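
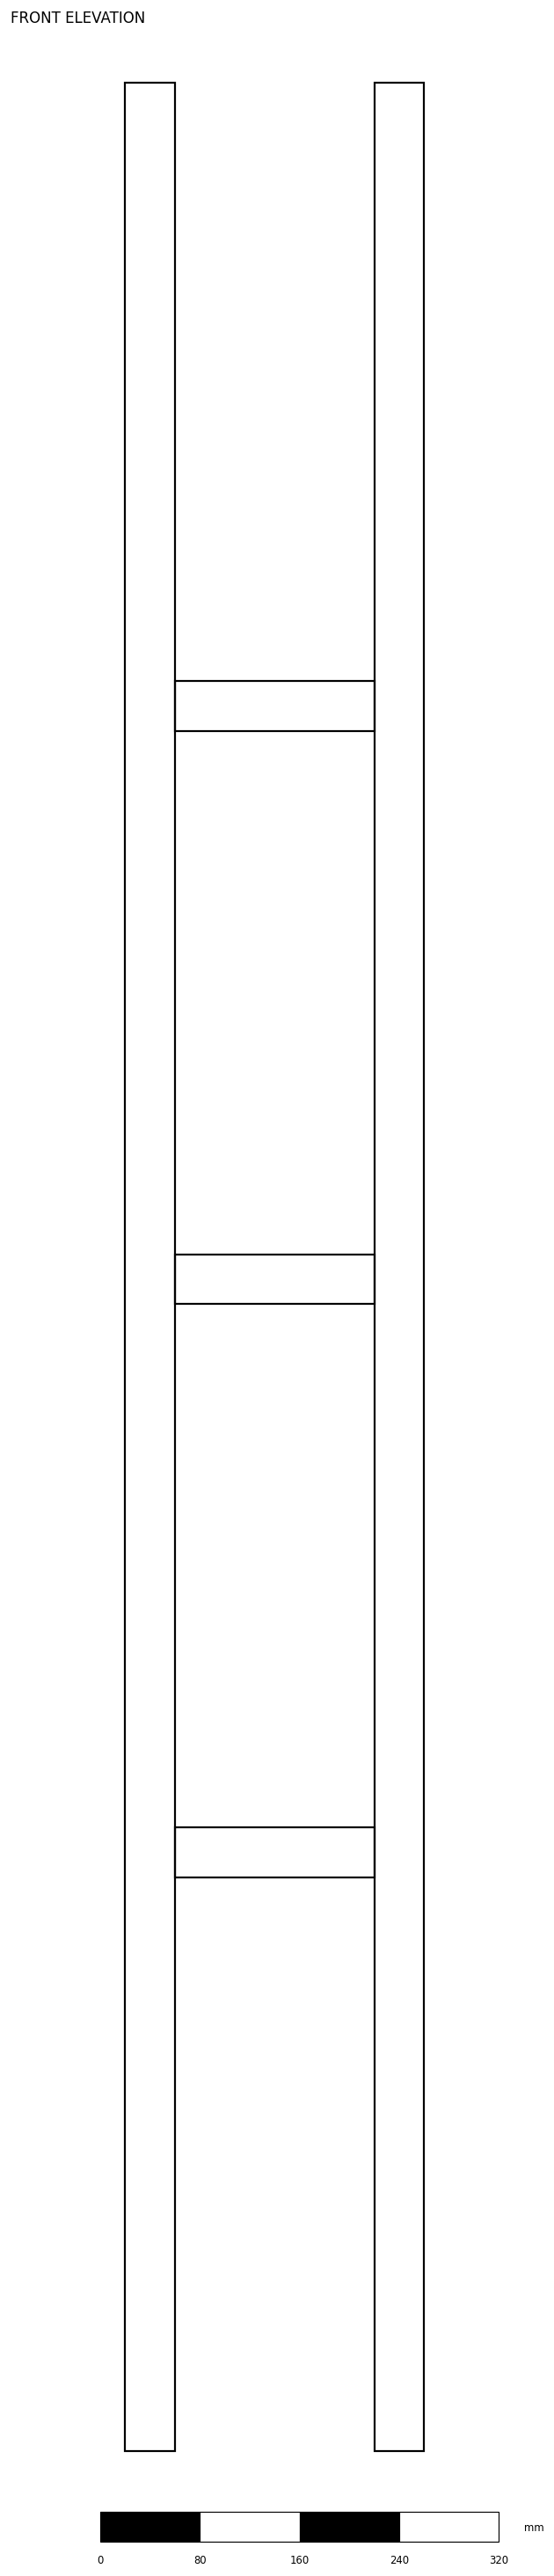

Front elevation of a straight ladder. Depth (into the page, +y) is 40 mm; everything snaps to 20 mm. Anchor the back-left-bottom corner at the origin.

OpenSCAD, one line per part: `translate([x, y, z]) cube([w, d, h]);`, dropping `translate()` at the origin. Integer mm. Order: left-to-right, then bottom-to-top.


cube([40, 40, 1900]);
translate([40, 0, 460]) cube([160, 40, 40]);
translate([40, 0, 920]) cube([160, 40, 40]);
translate([40, 0, 1380]) cube([160, 40, 40]);
translate([200, 0, 0]) cube([40, 40, 1900]);


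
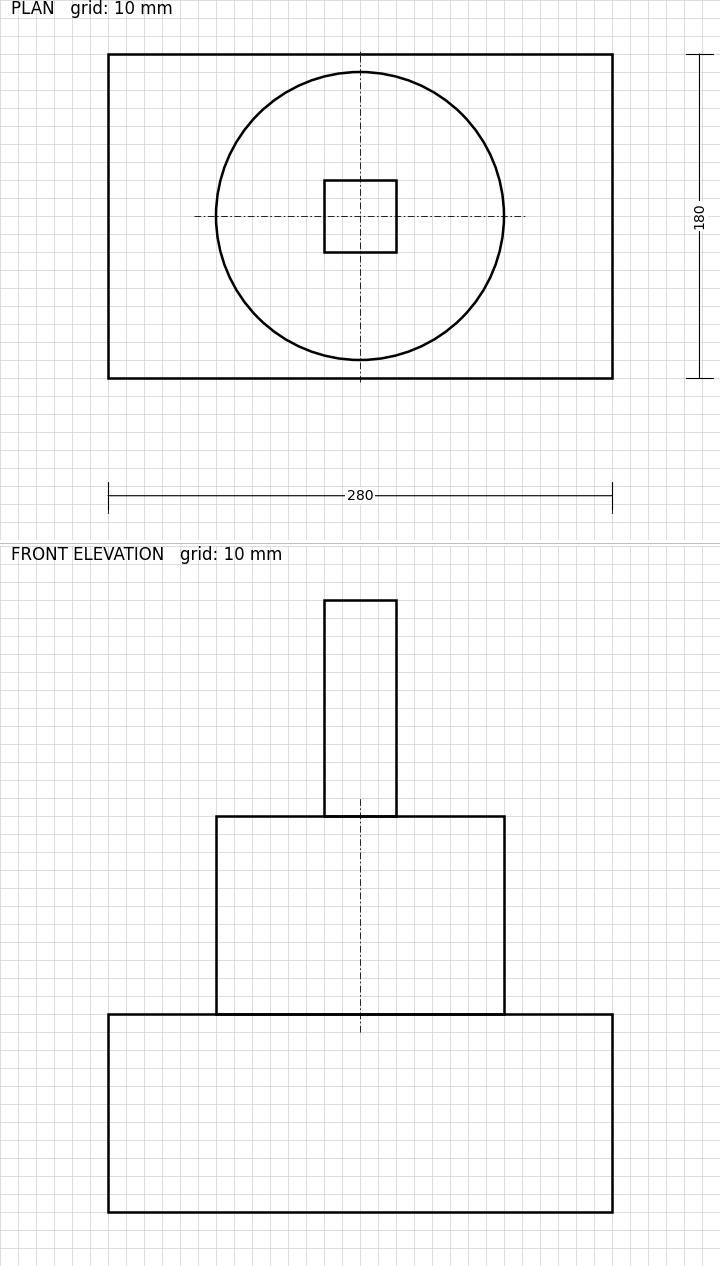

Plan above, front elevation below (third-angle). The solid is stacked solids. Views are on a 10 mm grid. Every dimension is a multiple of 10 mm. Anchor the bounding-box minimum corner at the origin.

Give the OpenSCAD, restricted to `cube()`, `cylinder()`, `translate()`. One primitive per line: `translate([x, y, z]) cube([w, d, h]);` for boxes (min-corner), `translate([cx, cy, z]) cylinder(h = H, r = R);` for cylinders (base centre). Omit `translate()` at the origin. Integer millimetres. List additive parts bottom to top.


cube([280, 180, 110]);
translate([140, 90, 110]) cylinder(h = 110, r = 80);
translate([120, 70, 220]) cube([40, 40, 120]);


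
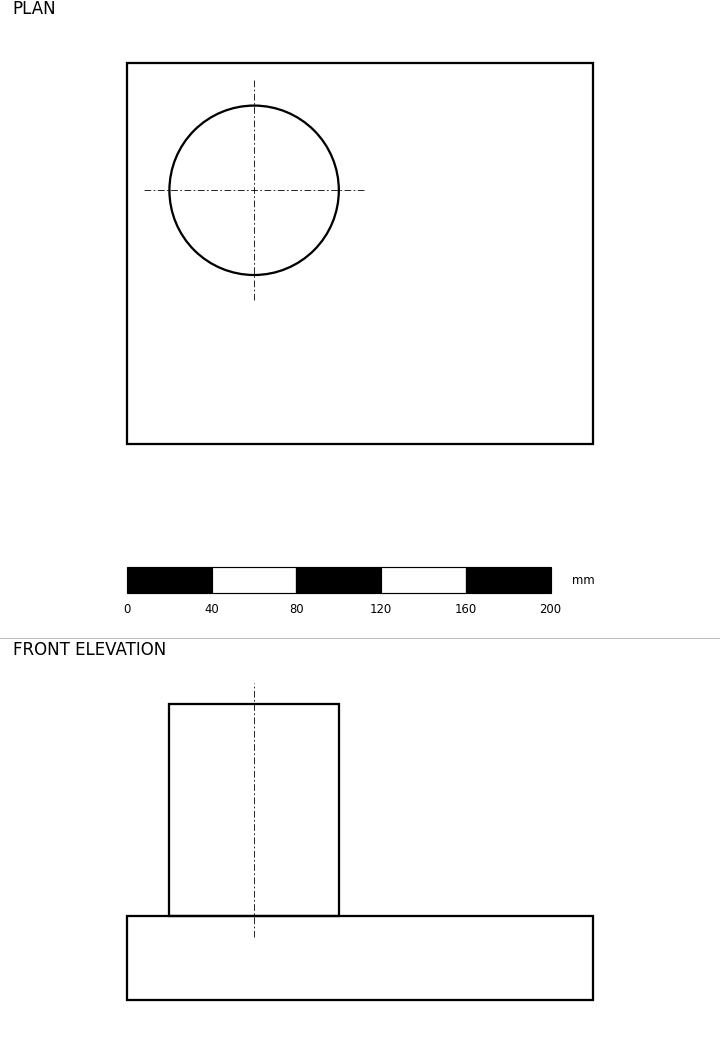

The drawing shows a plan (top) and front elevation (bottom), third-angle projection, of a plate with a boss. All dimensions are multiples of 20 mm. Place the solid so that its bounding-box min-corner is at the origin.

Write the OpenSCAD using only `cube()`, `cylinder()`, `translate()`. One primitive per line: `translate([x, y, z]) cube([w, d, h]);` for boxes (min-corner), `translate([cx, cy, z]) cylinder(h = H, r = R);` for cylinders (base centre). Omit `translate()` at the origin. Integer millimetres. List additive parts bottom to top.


cube([220, 180, 40]);
translate([60, 120, 40]) cylinder(h = 100, r = 40);


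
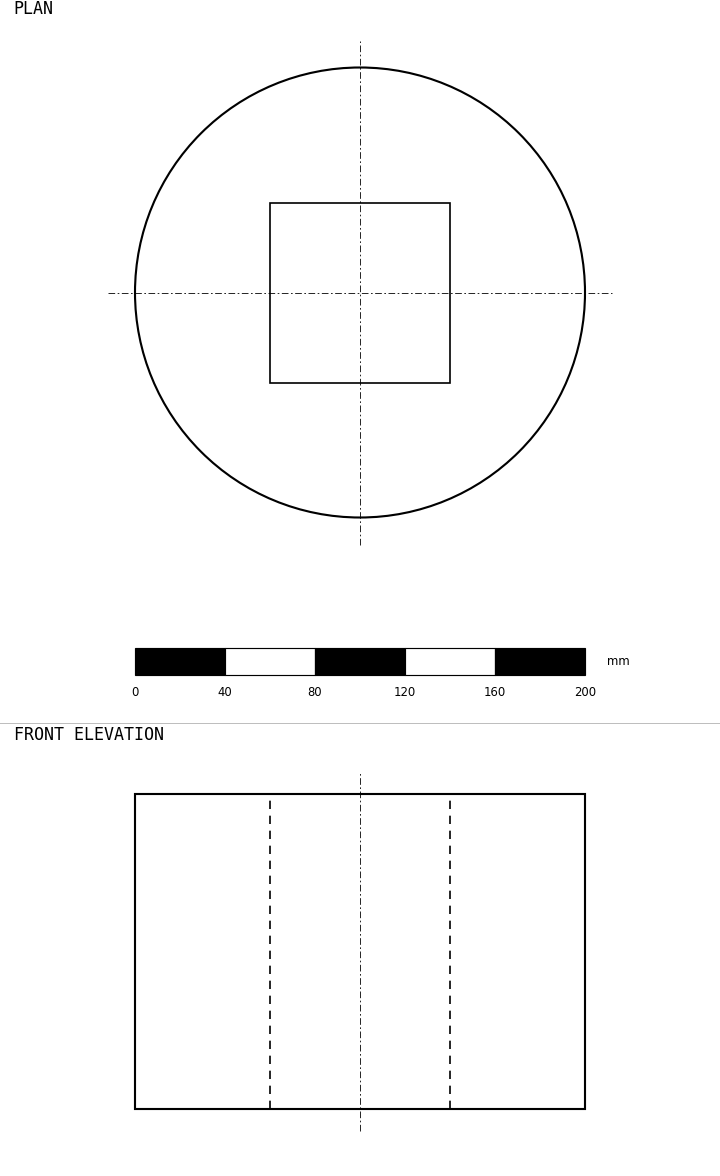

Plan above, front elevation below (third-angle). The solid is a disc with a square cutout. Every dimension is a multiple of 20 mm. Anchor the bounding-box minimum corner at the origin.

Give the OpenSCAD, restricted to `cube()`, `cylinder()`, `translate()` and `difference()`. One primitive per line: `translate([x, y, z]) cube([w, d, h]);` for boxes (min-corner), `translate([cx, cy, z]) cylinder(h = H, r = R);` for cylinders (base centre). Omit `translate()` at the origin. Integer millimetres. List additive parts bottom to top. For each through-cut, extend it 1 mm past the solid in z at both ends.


difference() {
  translate([100, 100, 0]) cylinder(h = 140, r = 100);
  translate([60, 60, -1]) cube([80, 80, 142]);
}


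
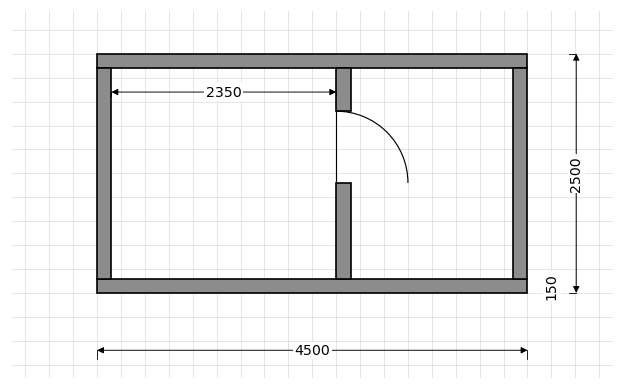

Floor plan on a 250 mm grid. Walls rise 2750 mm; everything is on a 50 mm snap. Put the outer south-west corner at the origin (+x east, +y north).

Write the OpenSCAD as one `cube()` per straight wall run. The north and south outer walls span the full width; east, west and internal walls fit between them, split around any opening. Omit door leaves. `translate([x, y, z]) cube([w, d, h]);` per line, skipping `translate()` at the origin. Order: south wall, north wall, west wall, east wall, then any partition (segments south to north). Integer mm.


cube([4500, 150, 2750]);
translate([0, 2350, 0]) cube([4500, 150, 2750]);
translate([0, 150, 0]) cube([150, 2200, 2750]);
translate([4350, 150, 0]) cube([150, 2200, 2750]);
translate([2500, 150, 0]) cube([150, 1000, 2750]);
translate([2500, 1900, 0]) cube([150, 450, 2750]);


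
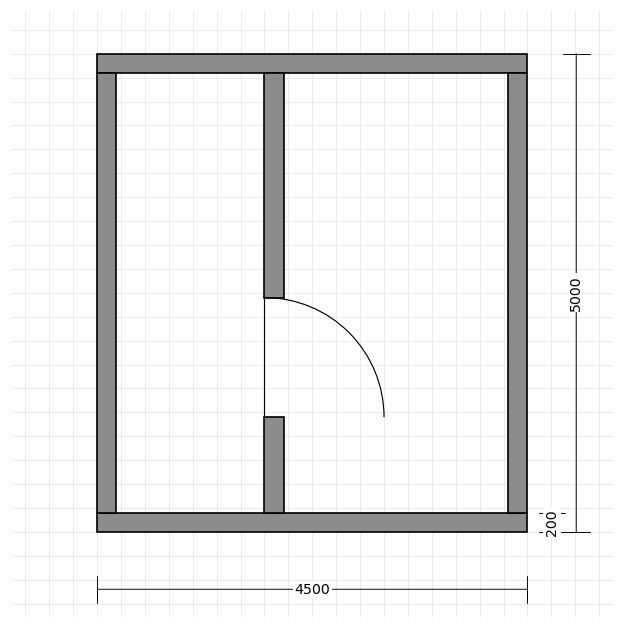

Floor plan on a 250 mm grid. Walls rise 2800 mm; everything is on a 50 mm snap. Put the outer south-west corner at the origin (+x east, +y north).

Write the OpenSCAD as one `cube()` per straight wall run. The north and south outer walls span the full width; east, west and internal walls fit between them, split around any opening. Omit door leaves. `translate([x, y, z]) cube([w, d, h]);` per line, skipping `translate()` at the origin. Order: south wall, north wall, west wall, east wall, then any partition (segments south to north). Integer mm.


cube([4500, 200, 2800]);
translate([0, 4800, 0]) cube([4500, 200, 2800]);
translate([0, 200, 0]) cube([200, 4600, 2800]);
translate([4300, 200, 0]) cube([200, 4600, 2800]);
translate([1750, 200, 0]) cube([200, 1000, 2800]);
translate([1750, 2450, 0]) cube([200, 2350, 2800]);


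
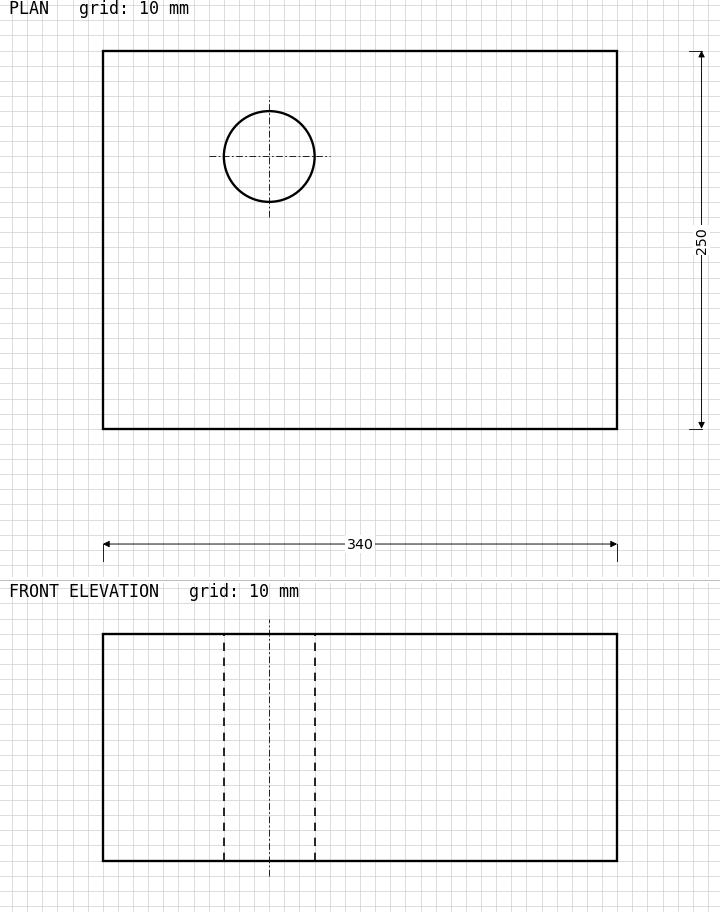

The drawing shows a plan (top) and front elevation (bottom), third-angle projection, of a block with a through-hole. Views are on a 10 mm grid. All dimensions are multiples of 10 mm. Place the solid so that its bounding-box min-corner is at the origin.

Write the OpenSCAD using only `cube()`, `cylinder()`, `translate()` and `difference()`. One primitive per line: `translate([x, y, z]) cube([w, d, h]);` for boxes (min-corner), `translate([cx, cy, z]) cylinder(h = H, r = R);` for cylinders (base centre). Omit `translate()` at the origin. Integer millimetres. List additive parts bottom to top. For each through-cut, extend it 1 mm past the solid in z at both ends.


difference() {
  cube([340, 250, 150]);
  translate([110, 180, -1]) cylinder(h = 152, r = 30);
}


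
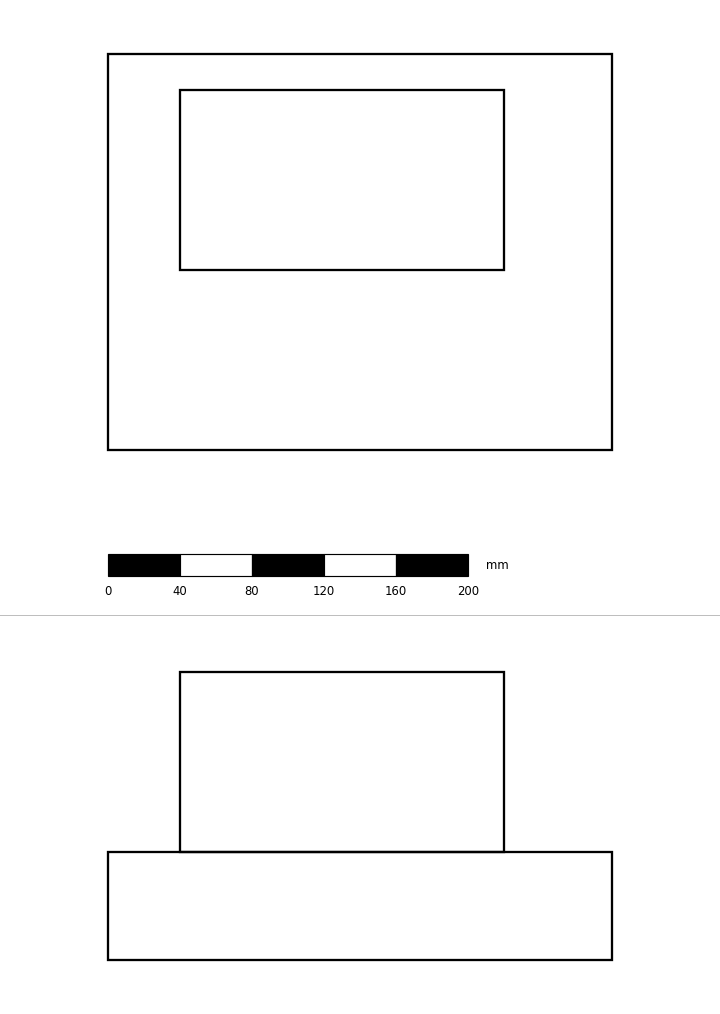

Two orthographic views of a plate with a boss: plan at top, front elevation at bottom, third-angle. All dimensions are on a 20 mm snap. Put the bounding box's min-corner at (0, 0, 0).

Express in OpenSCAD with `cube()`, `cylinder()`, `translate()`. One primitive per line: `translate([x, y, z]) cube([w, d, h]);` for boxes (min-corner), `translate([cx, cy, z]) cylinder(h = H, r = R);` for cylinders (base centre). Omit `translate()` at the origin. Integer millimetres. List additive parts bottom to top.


cube([280, 220, 60]);
translate([40, 100, 60]) cube([180, 100, 100]);


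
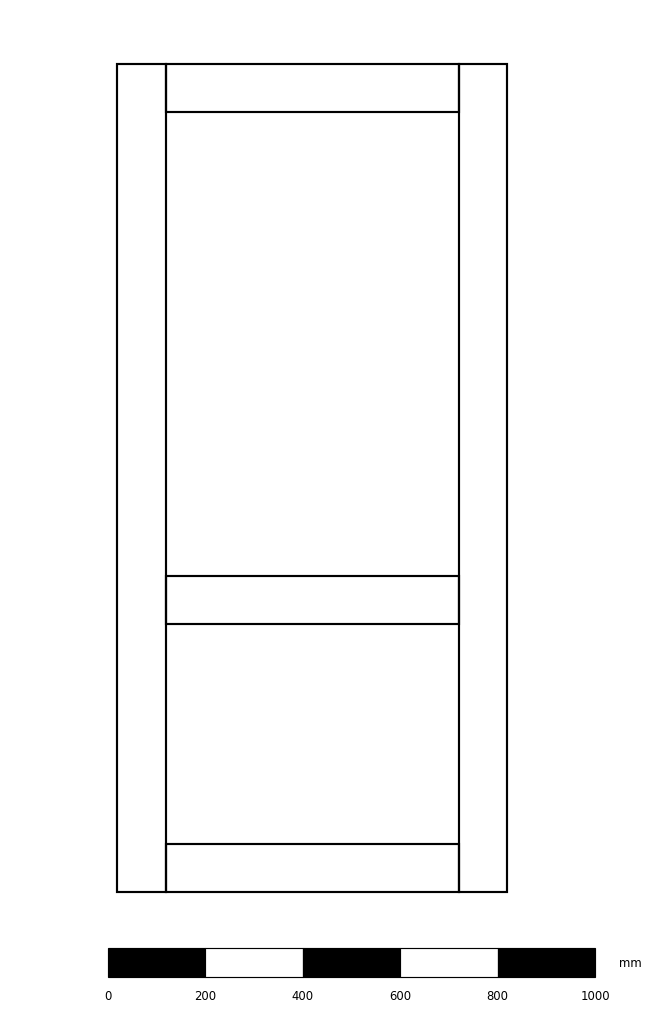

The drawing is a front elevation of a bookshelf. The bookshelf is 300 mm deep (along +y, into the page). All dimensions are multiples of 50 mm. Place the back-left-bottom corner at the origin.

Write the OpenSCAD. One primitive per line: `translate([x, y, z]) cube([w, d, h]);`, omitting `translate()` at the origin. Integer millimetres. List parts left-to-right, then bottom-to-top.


cube([100, 300, 1700]);
translate([100, 0, 0]) cube([600, 300, 100]);
translate([100, 0, 550]) cube([600, 300, 100]);
translate([100, 0, 1600]) cube([600, 300, 100]);
translate([700, 0, 0]) cube([100, 300, 1700]);


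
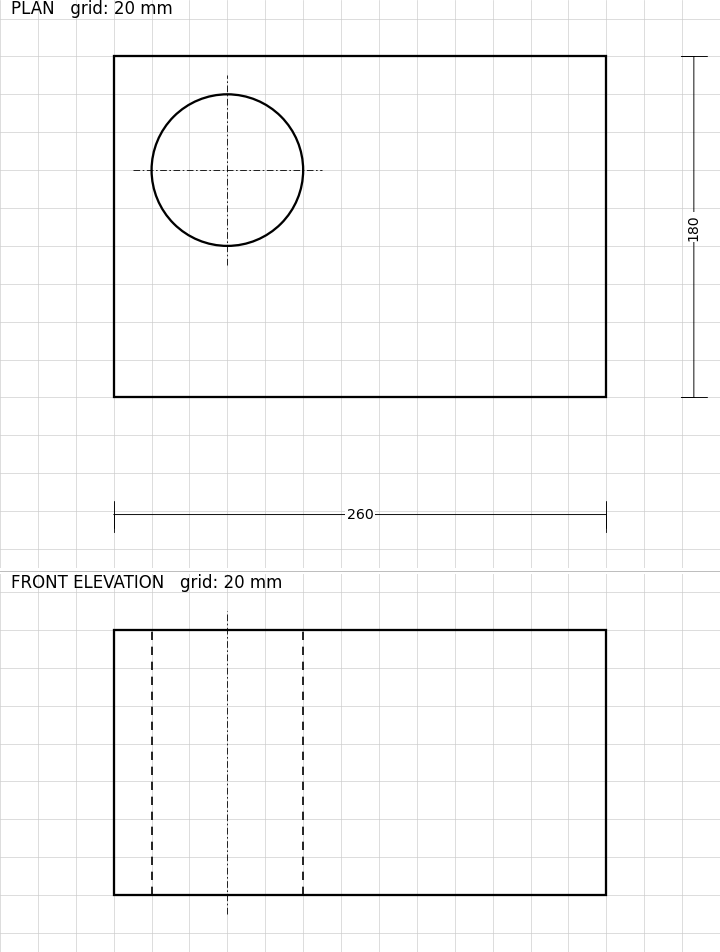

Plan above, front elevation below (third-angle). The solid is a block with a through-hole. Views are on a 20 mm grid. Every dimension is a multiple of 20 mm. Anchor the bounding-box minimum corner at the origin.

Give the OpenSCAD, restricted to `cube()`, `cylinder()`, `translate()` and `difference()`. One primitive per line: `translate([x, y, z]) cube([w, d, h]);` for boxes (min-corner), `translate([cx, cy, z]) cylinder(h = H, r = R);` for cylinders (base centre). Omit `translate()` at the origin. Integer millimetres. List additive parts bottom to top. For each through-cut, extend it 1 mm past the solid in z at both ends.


difference() {
  cube([260, 180, 140]);
  translate([60, 120, -1]) cylinder(h = 142, r = 40);
}


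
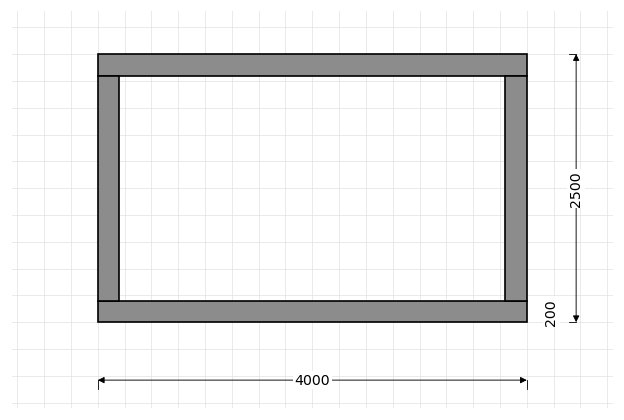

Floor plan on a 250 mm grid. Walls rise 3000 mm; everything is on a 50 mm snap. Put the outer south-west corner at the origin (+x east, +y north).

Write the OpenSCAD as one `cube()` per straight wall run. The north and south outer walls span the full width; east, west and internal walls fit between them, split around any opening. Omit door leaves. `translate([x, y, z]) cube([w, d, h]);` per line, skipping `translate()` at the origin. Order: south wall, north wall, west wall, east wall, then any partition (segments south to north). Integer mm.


cube([4000, 200, 3000]);
translate([0, 2300, 0]) cube([4000, 200, 3000]);
translate([0, 200, 0]) cube([200, 2100, 3000]);
translate([3800, 200, 0]) cube([200, 2100, 3000]);


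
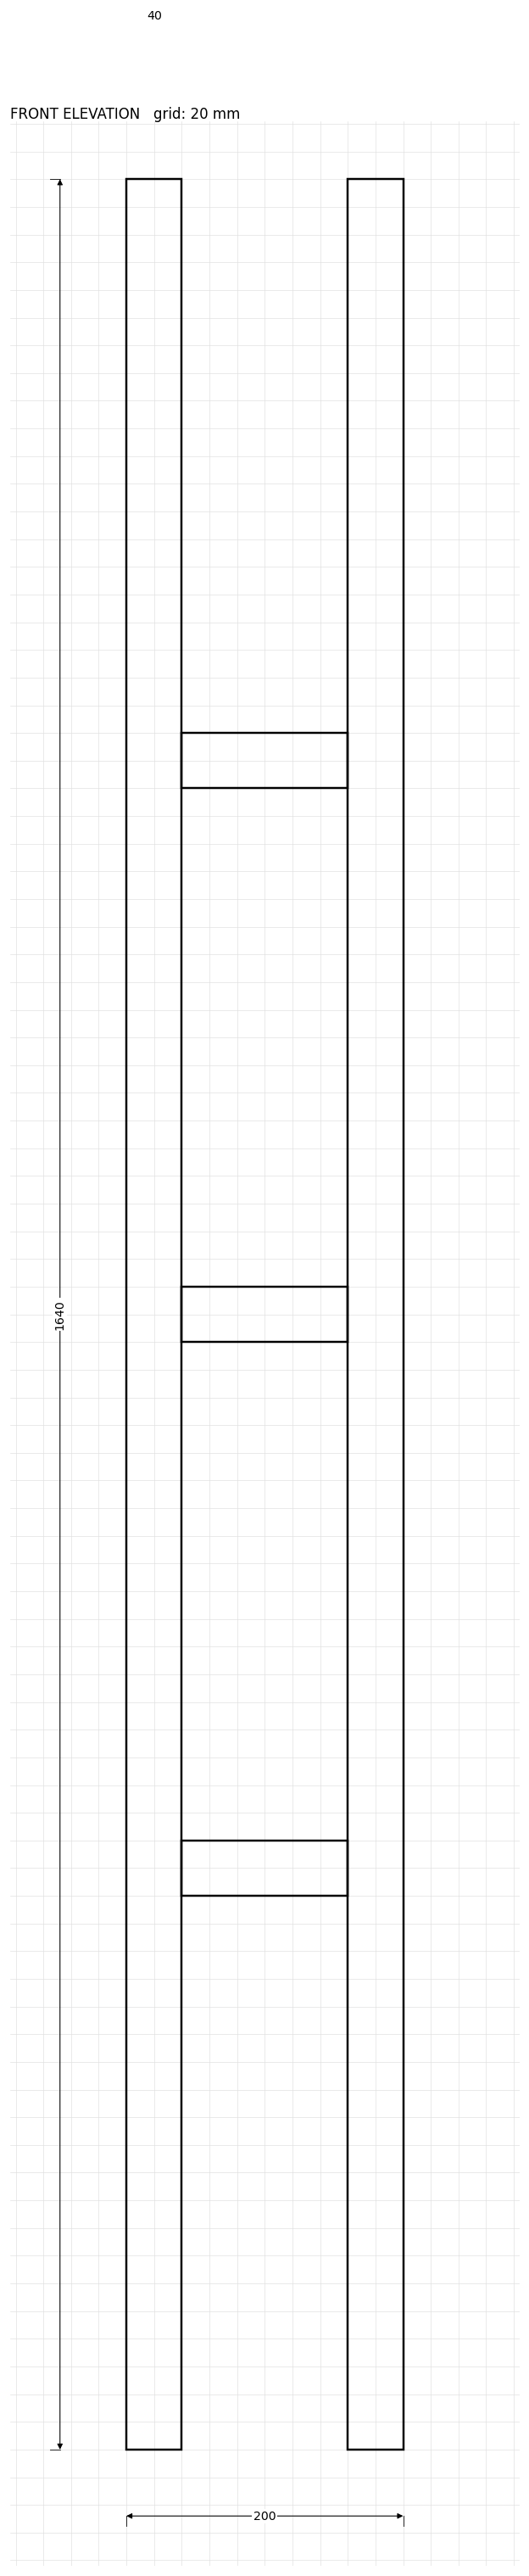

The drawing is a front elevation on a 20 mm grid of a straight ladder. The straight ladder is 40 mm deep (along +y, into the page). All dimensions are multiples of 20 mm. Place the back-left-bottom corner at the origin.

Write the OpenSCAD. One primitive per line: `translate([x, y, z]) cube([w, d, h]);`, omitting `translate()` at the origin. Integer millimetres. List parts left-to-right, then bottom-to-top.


cube([40, 40, 1640]);
translate([40, 0, 400]) cube([120, 40, 40]);
translate([40, 0, 800]) cube([120, 40, 40]);
translate([40, 0, 1200]) cube([120, 40, 40]);
translate([160, 0, 0]) cube([40, 40, 1640]);


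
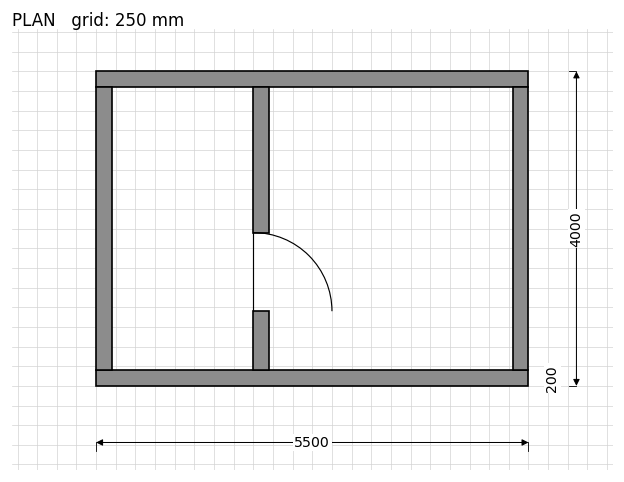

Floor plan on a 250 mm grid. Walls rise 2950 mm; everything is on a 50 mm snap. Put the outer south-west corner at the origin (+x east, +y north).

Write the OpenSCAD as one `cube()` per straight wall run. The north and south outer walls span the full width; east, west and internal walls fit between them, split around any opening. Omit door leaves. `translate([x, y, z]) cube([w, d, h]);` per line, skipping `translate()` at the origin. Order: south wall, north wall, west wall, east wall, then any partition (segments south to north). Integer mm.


cube([5500, 200, 2950]);
translate([0, 3800, 0]) cube([5500, 200, 2950]);
translate([0, 200, 0]) cube([200, 3600, 2950]);
translate([5300, 200, 0]) cube([200, 3600, 2950]);
translate([2000, 200, 0]) cube([200, 750, 2950]);
translate([2000, 1950, 0]) cube([200, 1850, 2950]);


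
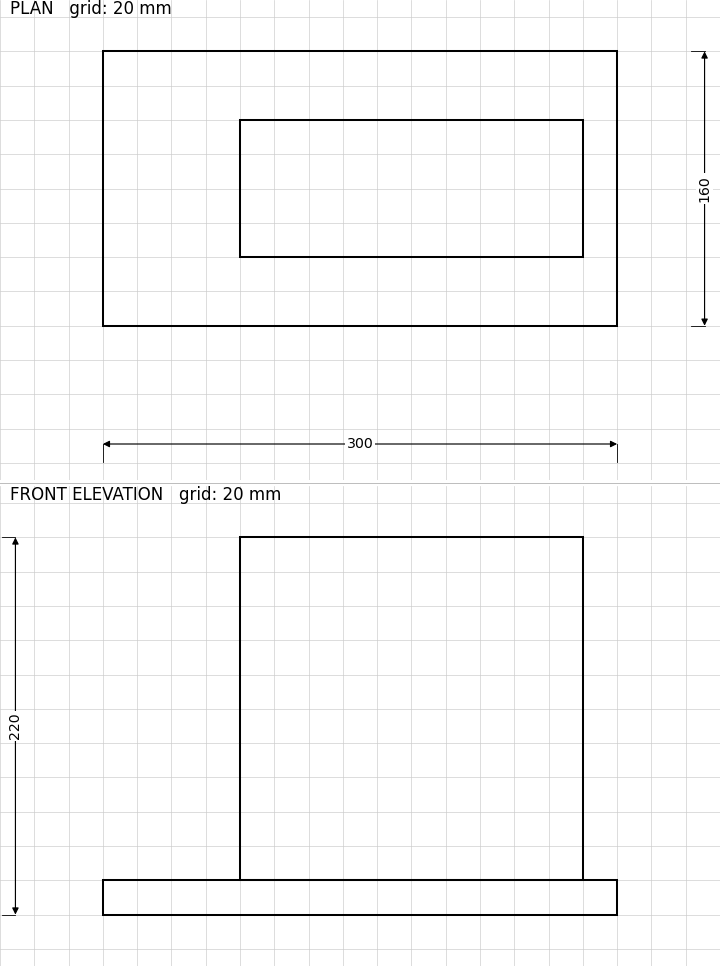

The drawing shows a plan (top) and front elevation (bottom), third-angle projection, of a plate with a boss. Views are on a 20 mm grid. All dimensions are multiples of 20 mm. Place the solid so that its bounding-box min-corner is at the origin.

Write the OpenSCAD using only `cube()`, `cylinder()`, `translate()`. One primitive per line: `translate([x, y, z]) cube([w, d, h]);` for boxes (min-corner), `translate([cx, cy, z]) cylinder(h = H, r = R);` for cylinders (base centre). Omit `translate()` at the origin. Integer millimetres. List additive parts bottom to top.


cube([300, 160, 20]);
translate([80, 40, 20]) cube([200, 80, 200]);


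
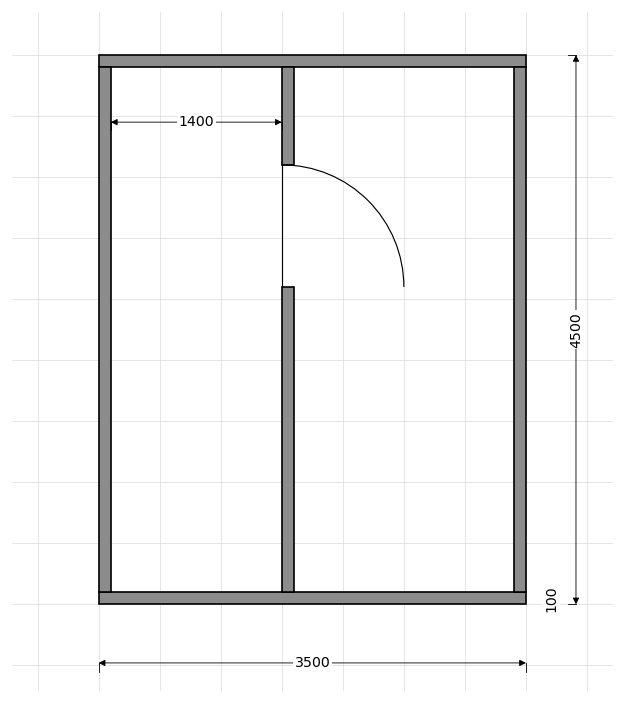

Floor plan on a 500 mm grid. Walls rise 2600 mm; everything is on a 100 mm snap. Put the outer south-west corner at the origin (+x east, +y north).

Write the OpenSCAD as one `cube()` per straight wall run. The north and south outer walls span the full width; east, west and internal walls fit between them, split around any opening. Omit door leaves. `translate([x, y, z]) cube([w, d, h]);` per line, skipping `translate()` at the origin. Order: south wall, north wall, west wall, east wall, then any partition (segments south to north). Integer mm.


cube([3500, 100, 2600]);
translate([0, 4400, 0]) cube([3500, 100, 2600]);
translate([0, 100, 0]) cube([100, 4300, 2600]);
translate([3400, 100, 0]) cube([100, 4300, 2600]);
translate([1500, 100, 0]) cube([100, 2500, 2600]);
translate([1500, 3600, 0]) cube([100, 800, 2600]);


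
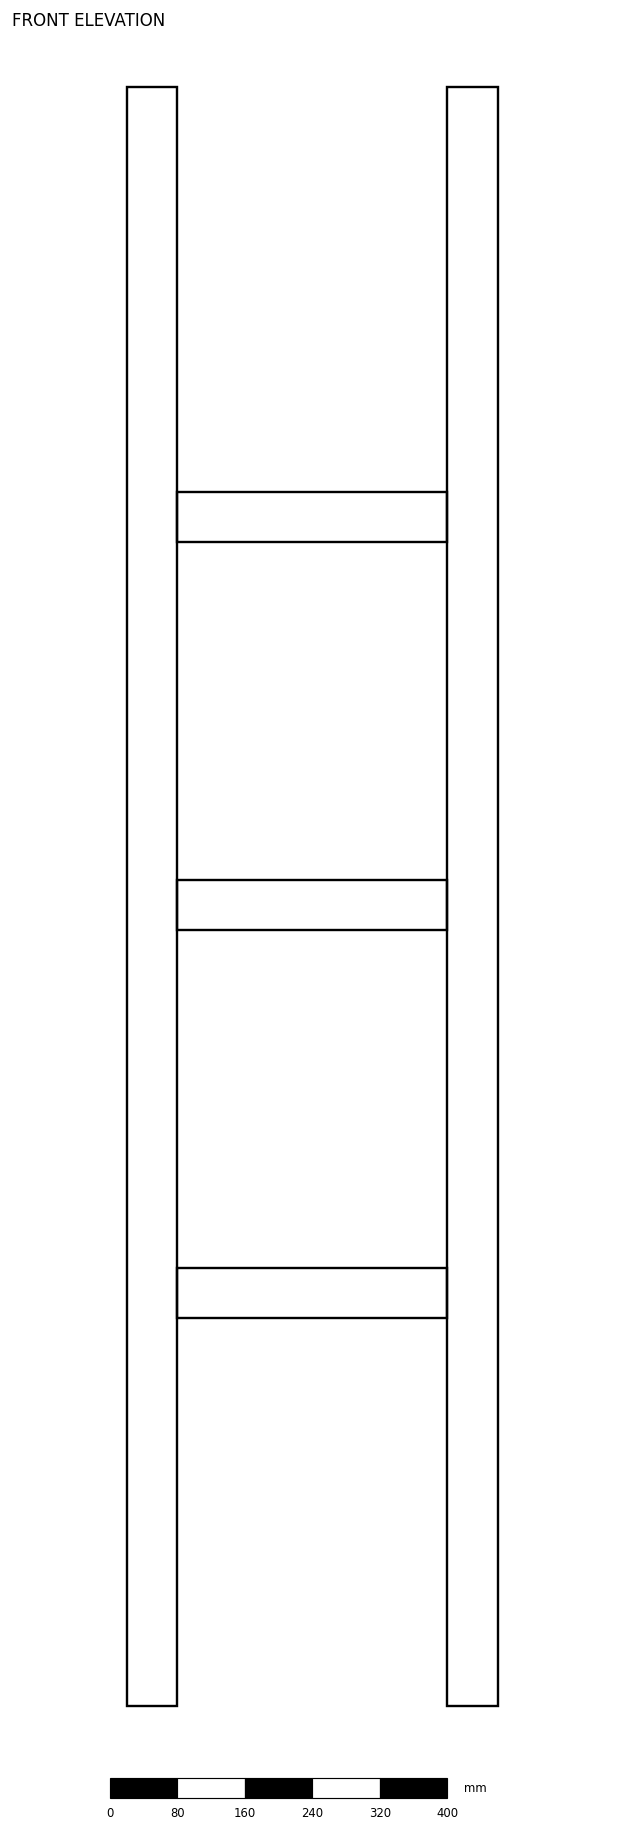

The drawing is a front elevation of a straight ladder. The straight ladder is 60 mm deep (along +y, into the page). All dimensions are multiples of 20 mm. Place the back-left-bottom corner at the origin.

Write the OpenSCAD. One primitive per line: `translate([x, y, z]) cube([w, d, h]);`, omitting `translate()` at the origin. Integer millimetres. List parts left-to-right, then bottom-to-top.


cube([60, 60, 1920]);
translate([60, 0, 460]) cube([320, 60, 60]);
translate([60, 0, 920]) cube([320, 60, 60]);
translate([60, 0, 1380]) cube([320, 60, 60]);
translate([380, 0, 0]) cube([60, 60, 1920]);


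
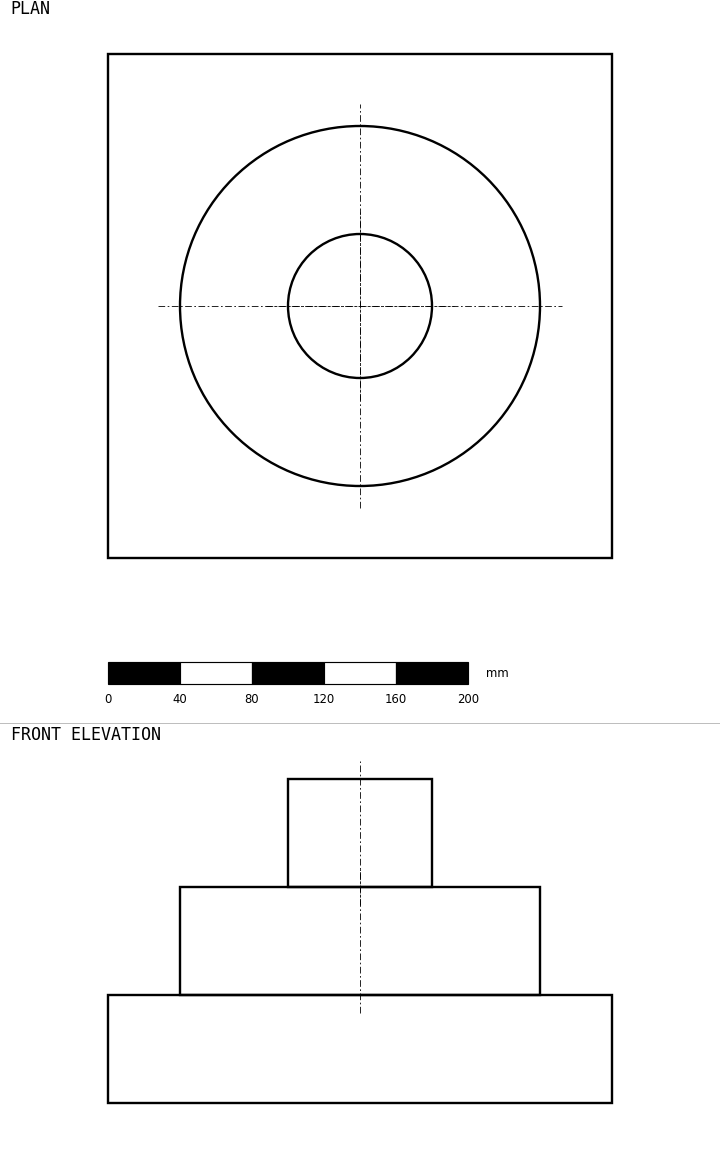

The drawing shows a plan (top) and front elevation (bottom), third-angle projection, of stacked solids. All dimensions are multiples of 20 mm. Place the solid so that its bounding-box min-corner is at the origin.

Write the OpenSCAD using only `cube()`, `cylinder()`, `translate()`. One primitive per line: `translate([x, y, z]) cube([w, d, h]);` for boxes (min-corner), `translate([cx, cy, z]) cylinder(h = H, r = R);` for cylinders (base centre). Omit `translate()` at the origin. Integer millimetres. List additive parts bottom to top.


cube([280, 280, 60]);
translate([140, 140, 60]) cylinder(h = 60, r = 100);
translate([140, 140, 120]) cylinder(h = 60, r = 40);


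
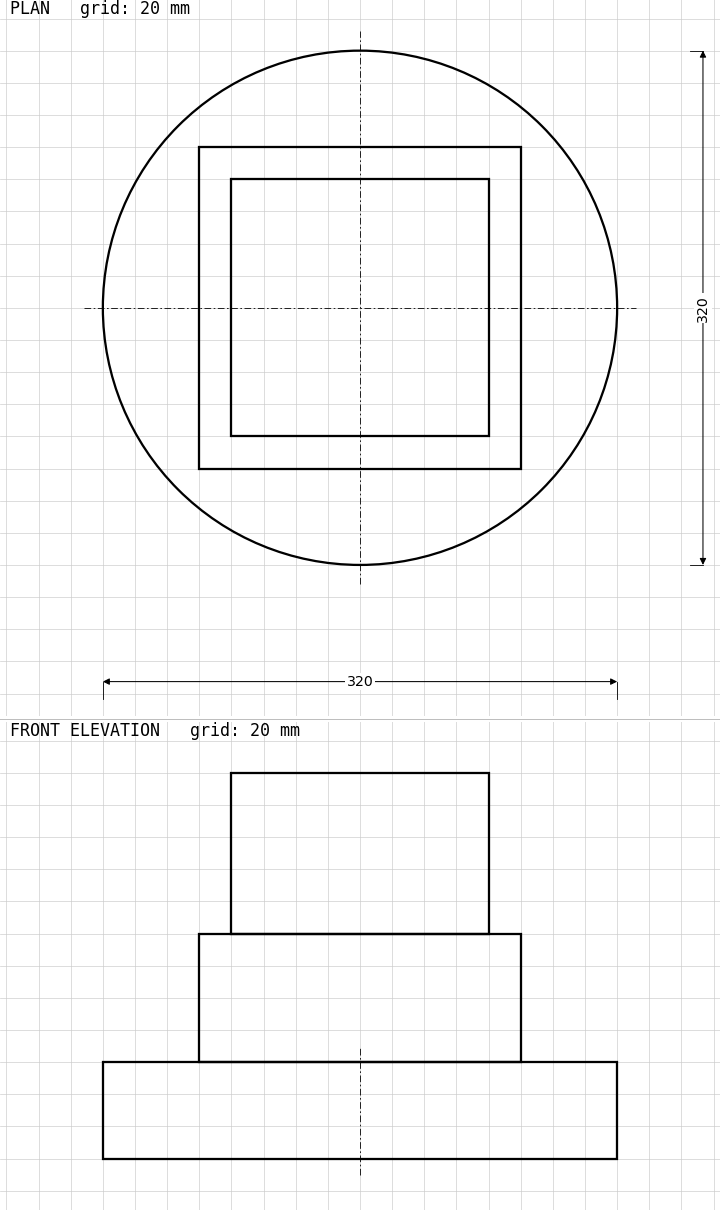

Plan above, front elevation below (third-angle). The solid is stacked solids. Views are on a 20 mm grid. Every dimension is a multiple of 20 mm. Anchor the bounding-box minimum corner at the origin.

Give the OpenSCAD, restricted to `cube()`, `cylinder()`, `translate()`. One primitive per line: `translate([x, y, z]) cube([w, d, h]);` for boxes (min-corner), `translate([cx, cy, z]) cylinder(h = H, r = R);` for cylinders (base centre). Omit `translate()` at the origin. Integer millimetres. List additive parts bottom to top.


translate([160, 160, 0]) cylinder(h = 60, r = 160);
translate([60, 60, 60]) cube([200, 200, 80]);
translate([80, 80, 140]) cube([160, 160, 100]);


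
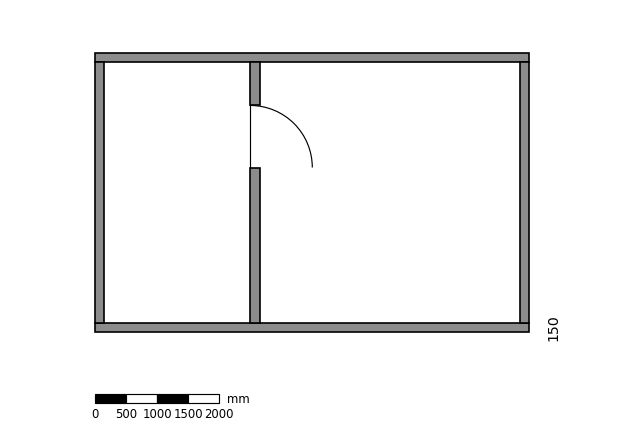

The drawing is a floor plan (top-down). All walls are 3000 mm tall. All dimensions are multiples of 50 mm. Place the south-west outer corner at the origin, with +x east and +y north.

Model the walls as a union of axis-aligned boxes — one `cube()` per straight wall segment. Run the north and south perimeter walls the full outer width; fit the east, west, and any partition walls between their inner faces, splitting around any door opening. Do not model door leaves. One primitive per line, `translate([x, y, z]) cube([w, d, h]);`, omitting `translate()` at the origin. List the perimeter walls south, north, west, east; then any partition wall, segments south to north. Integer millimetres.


cube([7000, 150, 3000]);
translate([0, 4350, 0]) cube([7000, 150, 3000]);
translate([0, 150, 0]) cube([150, 4200, 3000]);
translate([6850, 150, 0]) cube([150, 4200, 3000]);
translate([2500, 150, 0]) cube([150, 2500, 3000]);
translate([2500, 3650, 0]) cube([150, 700, 3000]);


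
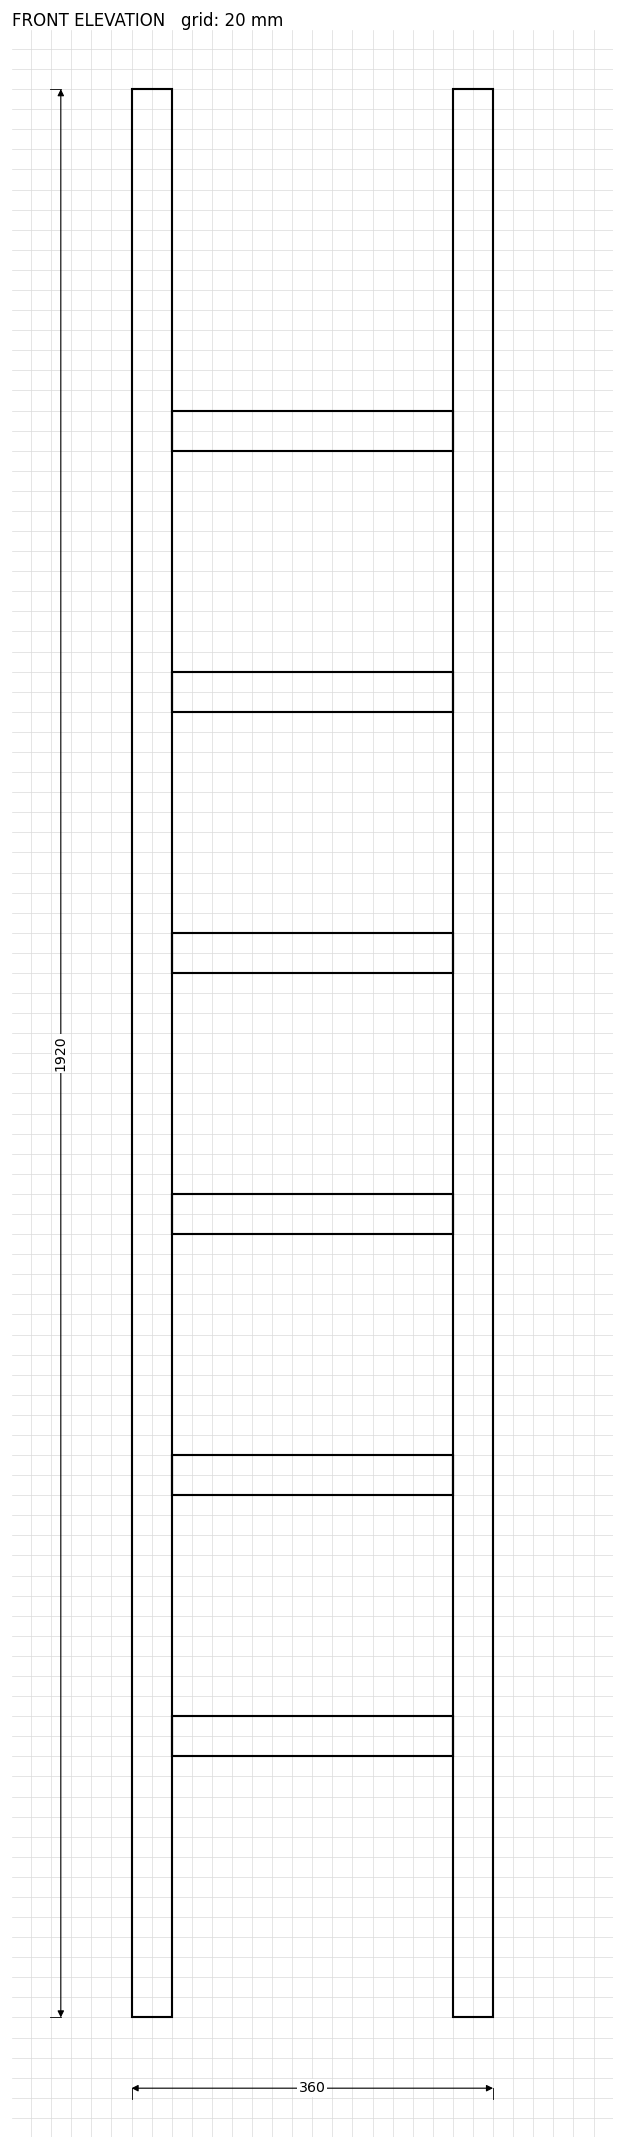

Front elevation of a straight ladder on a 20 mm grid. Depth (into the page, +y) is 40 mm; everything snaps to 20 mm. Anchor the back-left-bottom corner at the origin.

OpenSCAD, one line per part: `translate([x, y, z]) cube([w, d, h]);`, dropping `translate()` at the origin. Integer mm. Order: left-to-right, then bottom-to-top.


cube([40, 40, 1920]);
translate([40, 0, 260]) cube([280, 40, 40]);
translate([40, 0, 520]) cube([280, 40, 40]);
translate([40, 0, 780]) cube([280, 40, 40]);
translate([40, 0, 1040]) cube([280, 40, 40]);
translate([40, 0, 1300]) cube([280, 40, 40]);
translate([40, 0, 1560]) cube([280, 40, 40]);
translate([320, 0, 0]) cube([40, 40, 1920]);


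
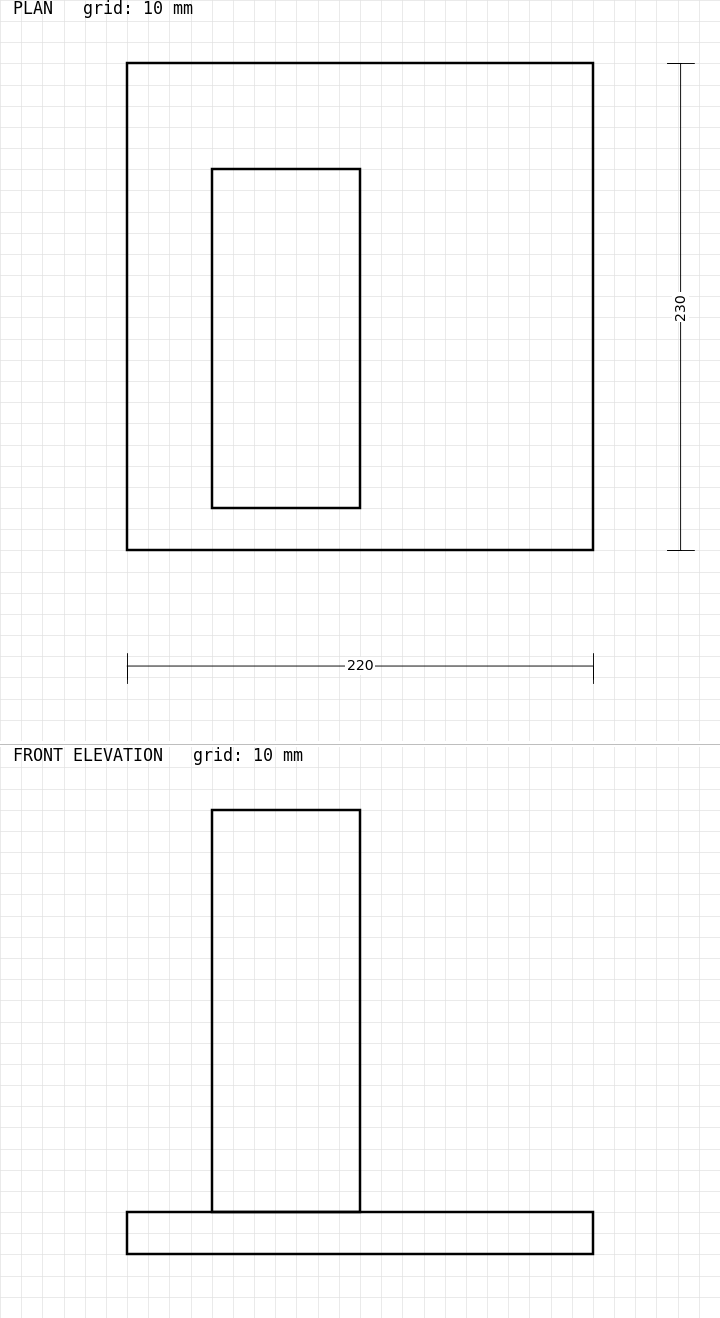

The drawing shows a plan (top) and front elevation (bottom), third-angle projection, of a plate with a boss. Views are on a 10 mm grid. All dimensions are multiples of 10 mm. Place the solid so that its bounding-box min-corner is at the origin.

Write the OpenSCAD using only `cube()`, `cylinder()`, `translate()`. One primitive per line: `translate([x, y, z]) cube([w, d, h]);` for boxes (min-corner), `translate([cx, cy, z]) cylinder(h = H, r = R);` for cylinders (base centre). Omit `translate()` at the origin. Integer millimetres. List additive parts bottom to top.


cube([220, 230, 20]);
translate([40, 20, 20]) cube([70, 160, 190]);


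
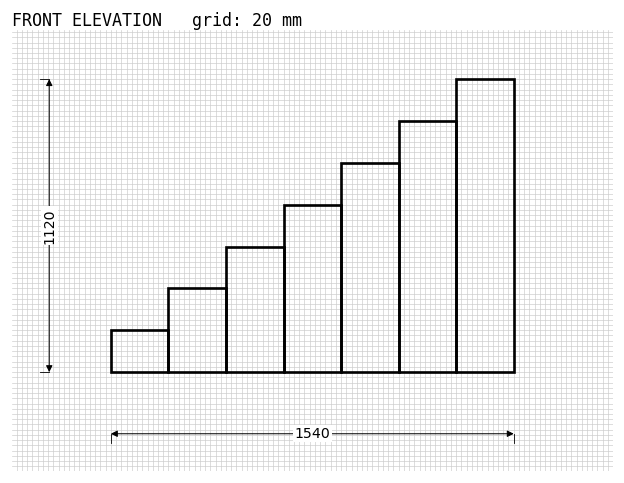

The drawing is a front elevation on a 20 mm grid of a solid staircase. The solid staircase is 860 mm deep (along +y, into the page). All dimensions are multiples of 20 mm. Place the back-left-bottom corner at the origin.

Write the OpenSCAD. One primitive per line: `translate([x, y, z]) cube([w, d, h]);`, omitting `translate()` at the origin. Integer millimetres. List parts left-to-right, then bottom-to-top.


cube([220, 860, 160]);
translate([220, 0, 0]) cube([220, 860, 320]);
translate([440, 0, 0]) cube([220, 860, 480]);
translate([660, 0, 0]) cube([220, 860, 640]);
translate([880, 0, 0]) cube([220, 860, 800]);
translate([1100, 0, 0]) cube([220, 860, 960]);
translate([1320, 0, 0]) cube([220, 860, 1120]);


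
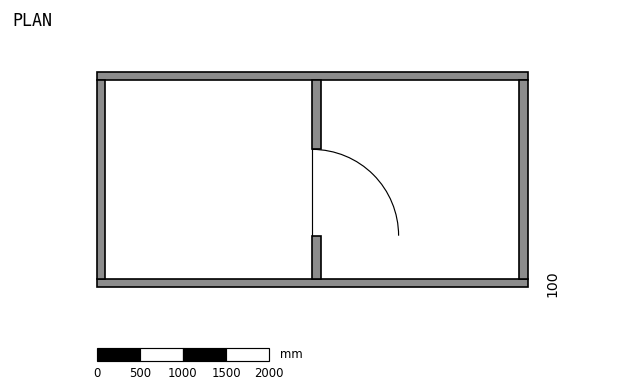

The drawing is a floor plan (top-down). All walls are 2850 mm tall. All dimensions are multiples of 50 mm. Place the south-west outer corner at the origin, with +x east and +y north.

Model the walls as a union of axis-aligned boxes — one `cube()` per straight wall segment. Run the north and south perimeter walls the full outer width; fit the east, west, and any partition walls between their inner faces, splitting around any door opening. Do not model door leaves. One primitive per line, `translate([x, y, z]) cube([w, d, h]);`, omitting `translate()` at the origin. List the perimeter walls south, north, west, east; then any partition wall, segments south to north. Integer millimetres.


cube([5000, 100, 2850]);
translate([0, 2400, 0]) cube([5000, 100, 2850]);
translate([0, 100, 0]) cube([100, 2300, 2850]);
translate([4900, 100, 0]) cube([100, 2300, 2850]);
translate([2500, 100, 0]) cube([100, 500, 2850]);
translate([2500, 1600, 0]) cube([100, 800, 2850]);


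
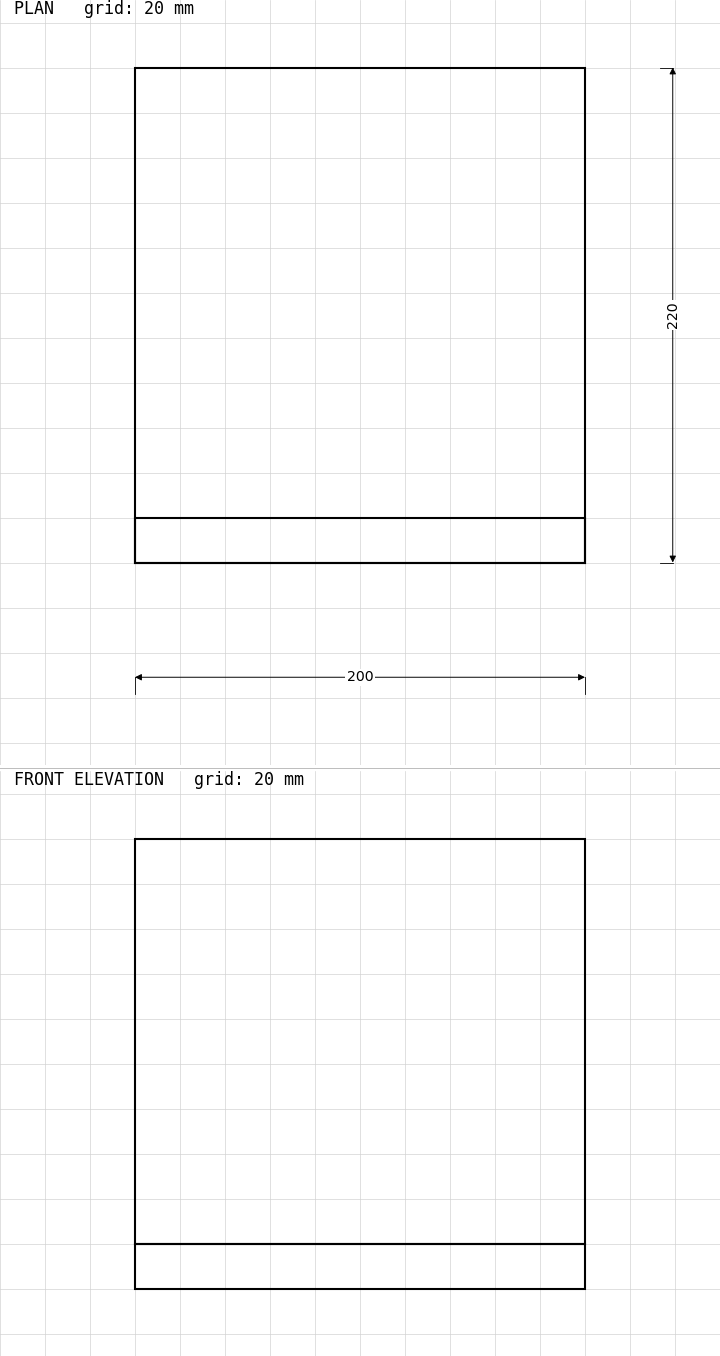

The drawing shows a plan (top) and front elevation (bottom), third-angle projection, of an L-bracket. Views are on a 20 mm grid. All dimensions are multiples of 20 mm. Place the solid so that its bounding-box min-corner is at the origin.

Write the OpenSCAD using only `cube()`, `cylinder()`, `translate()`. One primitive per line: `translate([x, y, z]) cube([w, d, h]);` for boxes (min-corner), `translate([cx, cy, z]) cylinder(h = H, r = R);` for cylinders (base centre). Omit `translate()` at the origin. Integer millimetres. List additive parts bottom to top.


cube([200, 220, 20]);
translate([0, 0, 20]) cube([200, 20, 180]);


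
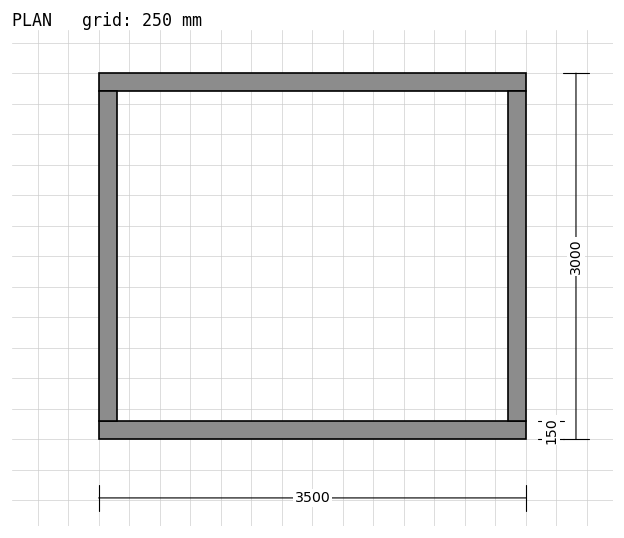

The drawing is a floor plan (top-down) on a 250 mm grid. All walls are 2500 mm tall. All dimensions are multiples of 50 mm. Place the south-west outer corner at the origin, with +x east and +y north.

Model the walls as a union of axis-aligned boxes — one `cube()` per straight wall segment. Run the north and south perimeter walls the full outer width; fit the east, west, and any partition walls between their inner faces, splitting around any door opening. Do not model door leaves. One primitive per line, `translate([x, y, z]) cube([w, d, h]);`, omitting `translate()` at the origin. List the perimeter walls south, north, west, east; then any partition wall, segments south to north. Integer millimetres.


cube([3500, 150, 2500]);
translate([0, 2850, 0]) cube([3500, 150, 2500]);
translate([0, 150, 0]) cube([150, 2700, 2500]);
translate([3350, 150, 0]) cube([150, 2700, 2500]);


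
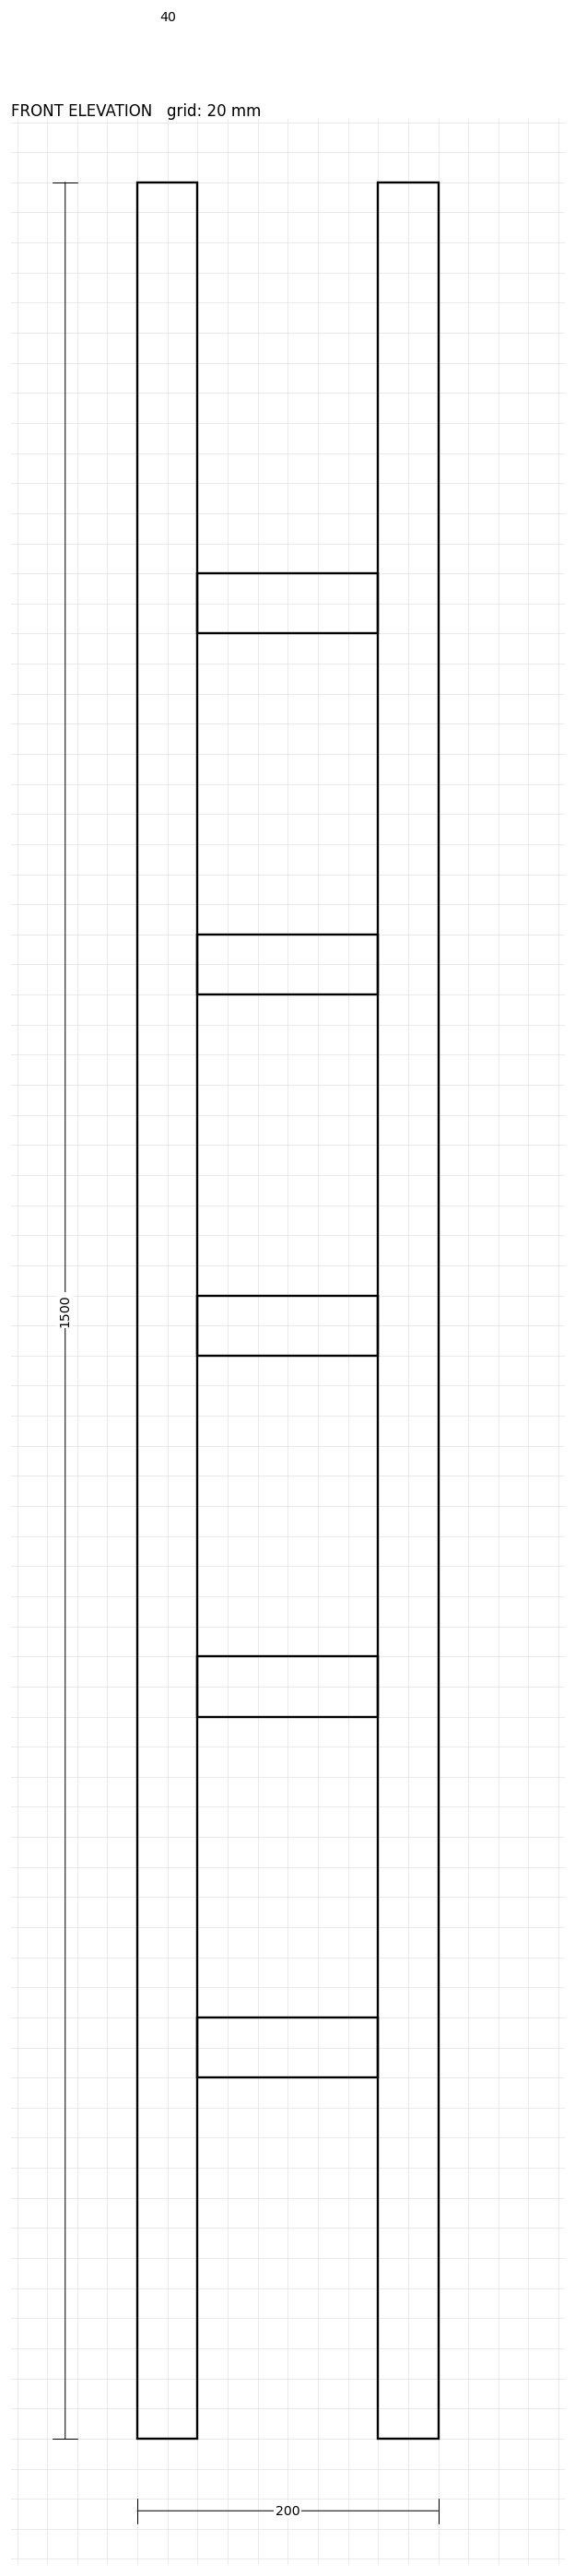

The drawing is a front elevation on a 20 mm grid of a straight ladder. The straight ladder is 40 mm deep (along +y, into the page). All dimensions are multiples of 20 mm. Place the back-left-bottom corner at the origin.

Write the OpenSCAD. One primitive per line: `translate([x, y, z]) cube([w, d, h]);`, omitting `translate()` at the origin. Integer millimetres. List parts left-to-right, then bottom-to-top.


cube([40, 40, 1500]);
translate([40, 0, 240]) cube([120, 40, 40]);
translate([40, 0, 480]) cube([120, 40, 40]);
translate([40, 0, 720]) cube([120, 40, 40]);
translate([40, 0, 960]) cube([120, 40, 40]);
translate([40, 0, 1200]) cube([120, 40, 40]);
translate([160, 0, 0]) cube([40, 40, 1500]);


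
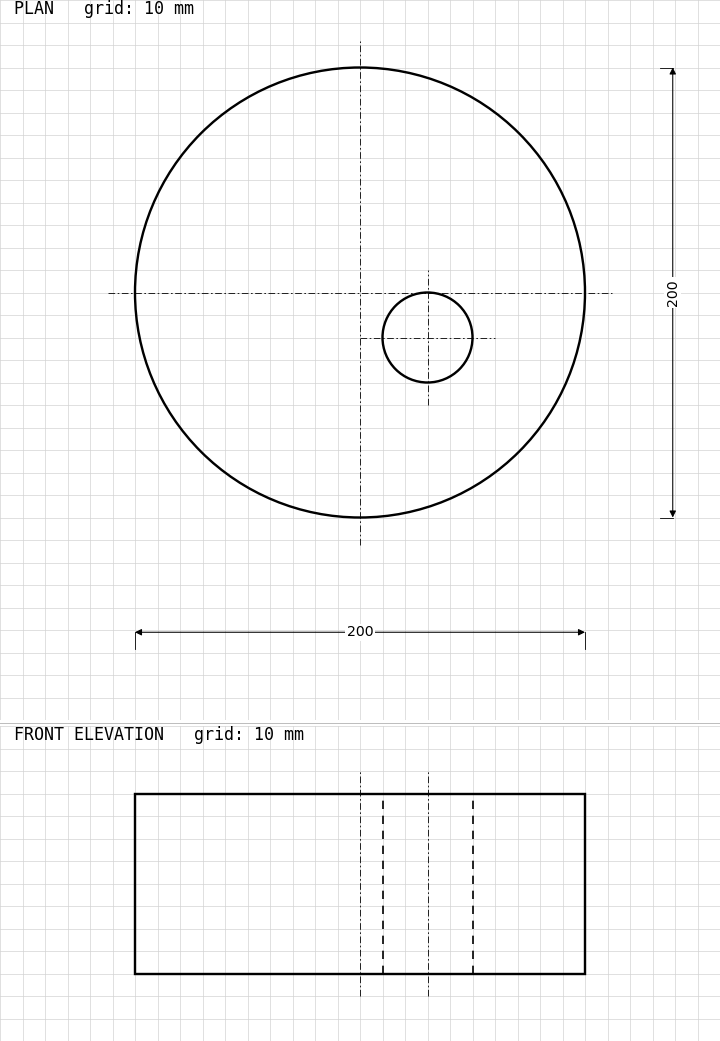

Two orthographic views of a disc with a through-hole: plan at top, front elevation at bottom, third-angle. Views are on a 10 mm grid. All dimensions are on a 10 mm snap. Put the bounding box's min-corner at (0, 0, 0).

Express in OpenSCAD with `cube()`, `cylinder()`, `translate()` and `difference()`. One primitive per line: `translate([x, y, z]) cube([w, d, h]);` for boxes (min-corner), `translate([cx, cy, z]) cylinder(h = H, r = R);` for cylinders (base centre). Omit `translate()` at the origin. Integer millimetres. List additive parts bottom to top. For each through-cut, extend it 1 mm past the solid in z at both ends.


difference() {
  translate([100, 100, 0]) cylinder(h = 80, r = 100);
  translate([130, 80, -1]) cylinder(h = 82, r = 20);
}


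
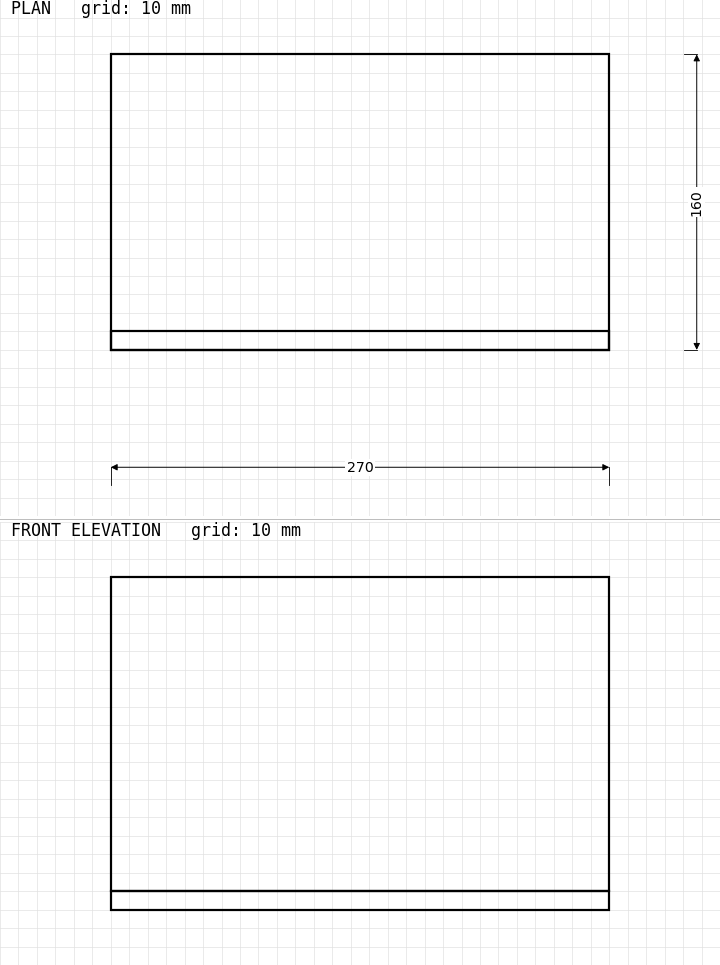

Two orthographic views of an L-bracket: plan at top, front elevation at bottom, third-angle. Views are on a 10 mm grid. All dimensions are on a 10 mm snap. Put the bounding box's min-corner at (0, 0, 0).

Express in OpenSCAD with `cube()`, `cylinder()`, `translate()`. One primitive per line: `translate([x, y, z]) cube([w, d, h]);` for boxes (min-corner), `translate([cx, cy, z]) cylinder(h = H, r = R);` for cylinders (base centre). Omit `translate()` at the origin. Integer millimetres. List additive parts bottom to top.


cube([270, 160, 10]);
translate([0, 0, 10]) cube([270, 10, 170]);


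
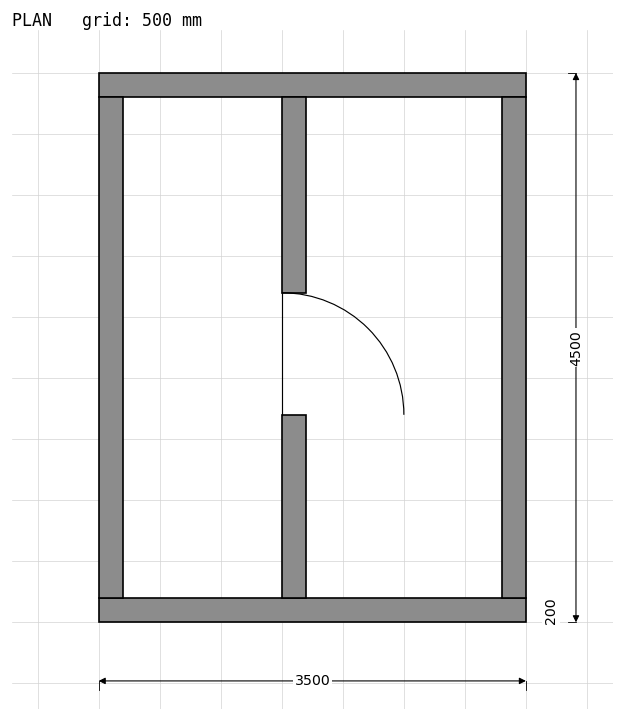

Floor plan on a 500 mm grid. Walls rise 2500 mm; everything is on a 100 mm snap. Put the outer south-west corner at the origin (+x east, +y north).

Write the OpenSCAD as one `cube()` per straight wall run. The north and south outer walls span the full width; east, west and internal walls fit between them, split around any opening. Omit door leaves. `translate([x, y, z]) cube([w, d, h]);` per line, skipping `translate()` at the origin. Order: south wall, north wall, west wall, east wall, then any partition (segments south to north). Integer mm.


cube([3500, 200, 2500]);
translate([0, 4300, 0]) cube([3500, 200, 2500]);
translate([0, 200, 0]) cube([200, 4100, 2500]);
translate([3300, 200, 0]) cube([200, 4100, 2500]);
translate([1500, 200, 0]) cube([200, 1500, 2500]);
translate([1500, 2700, 0]) cube([200, 1600, 2500]);


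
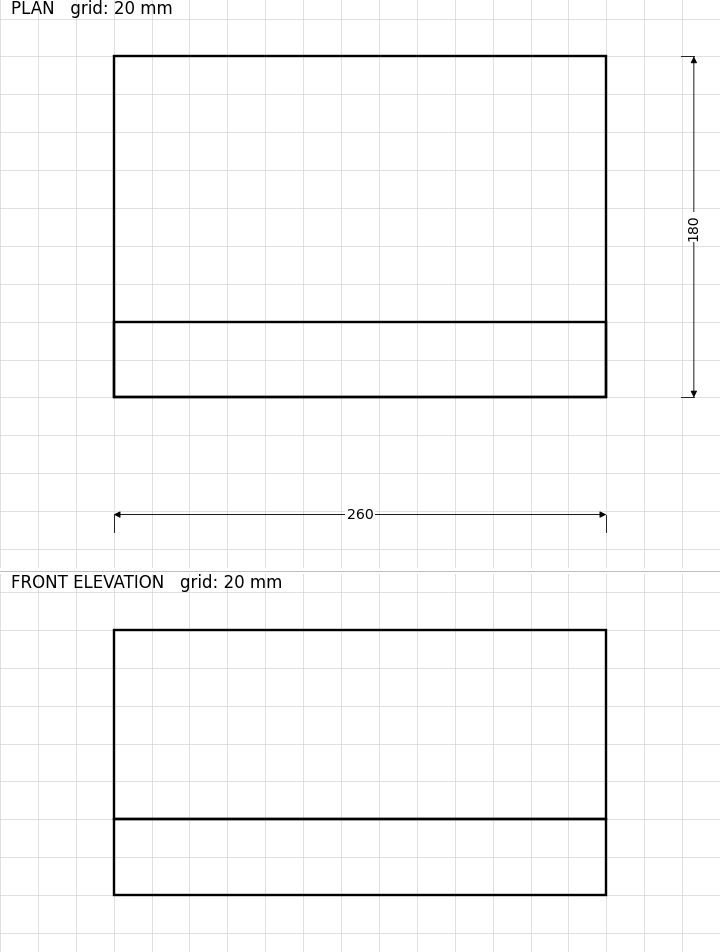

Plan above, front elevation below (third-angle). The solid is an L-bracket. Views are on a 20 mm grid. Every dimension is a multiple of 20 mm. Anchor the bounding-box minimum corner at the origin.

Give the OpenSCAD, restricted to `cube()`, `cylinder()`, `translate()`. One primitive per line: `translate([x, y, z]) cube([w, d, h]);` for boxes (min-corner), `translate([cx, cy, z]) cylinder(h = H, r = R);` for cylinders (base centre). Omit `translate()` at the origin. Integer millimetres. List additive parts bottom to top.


cube([260, 180, 40]);
translate([0, 0, 40]) cube([260, 40, 100]);


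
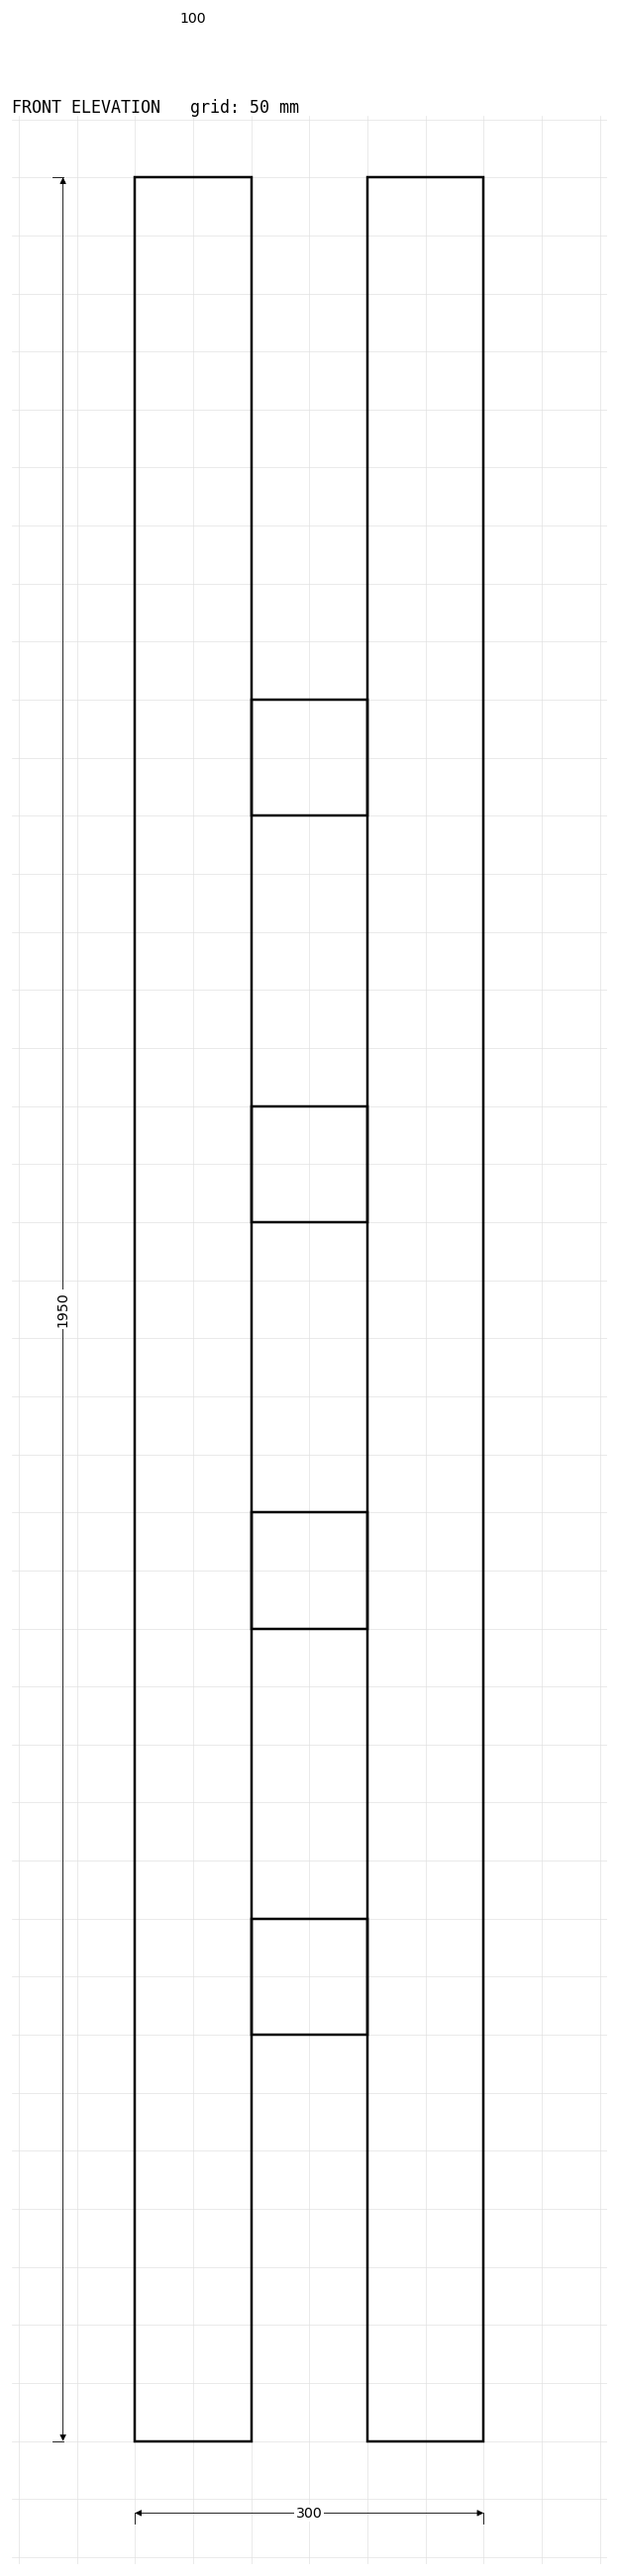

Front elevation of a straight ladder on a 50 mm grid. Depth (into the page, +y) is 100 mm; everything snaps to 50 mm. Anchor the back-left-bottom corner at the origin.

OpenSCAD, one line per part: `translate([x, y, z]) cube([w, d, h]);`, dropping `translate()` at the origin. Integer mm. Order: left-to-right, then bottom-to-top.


cube([100, 100, 1950]);
translate([100, 0, 350]) cube([100, 100, 100]);
translate([100, 0, 700]) cube([100, 100, 100]);
translate([100, 0, 1050]) cube([100, 100, 100]);
translate([100, 0, 1400]) cube([100, 100, 100]);
translate([200, 0, 0]) cube([100, 100, 1950]);
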